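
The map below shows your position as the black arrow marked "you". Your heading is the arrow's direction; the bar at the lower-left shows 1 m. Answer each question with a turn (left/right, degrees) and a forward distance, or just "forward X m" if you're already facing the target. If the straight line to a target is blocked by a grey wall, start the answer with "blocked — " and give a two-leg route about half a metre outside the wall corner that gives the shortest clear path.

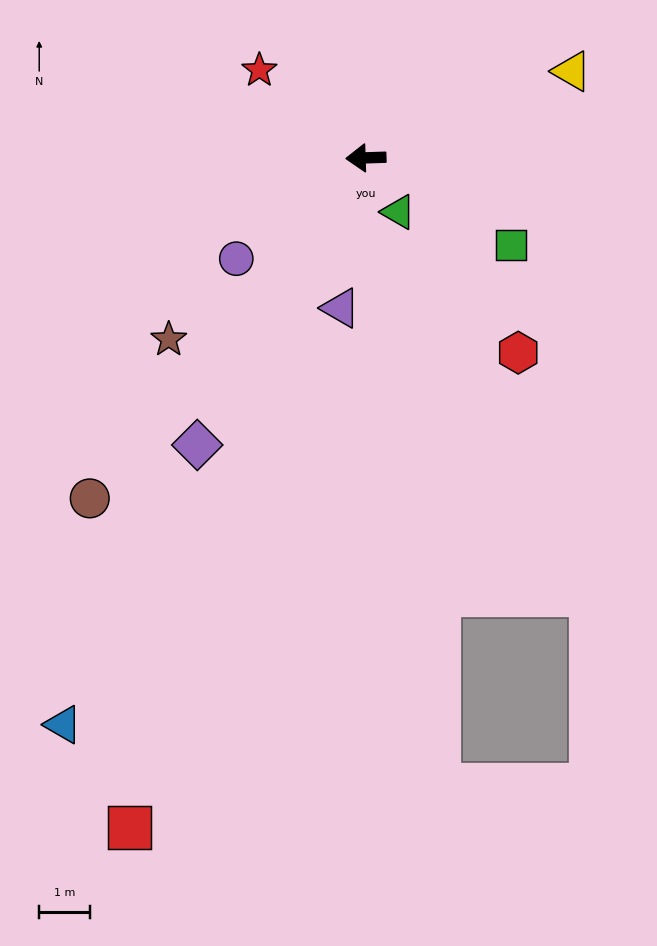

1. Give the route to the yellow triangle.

turn right 159°, forward 4.4 m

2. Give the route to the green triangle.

turn left 119°, forward 1.2 m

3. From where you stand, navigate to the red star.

turn right 41°, forward 2.7 m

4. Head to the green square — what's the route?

turn left 147°, forward 3.4 m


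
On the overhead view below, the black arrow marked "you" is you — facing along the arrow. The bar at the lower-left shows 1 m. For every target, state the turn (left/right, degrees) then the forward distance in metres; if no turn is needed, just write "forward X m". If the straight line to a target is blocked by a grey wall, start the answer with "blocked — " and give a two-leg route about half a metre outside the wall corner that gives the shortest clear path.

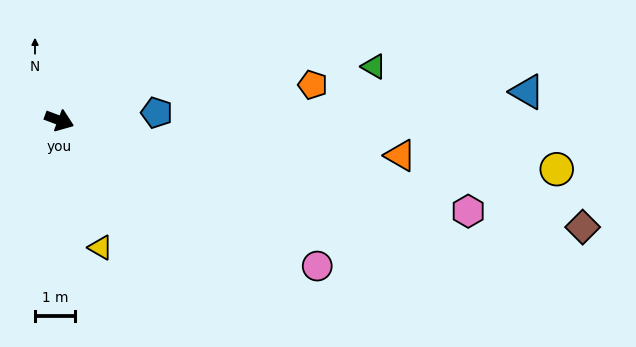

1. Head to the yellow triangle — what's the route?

turn right 51°, forward 3.3 m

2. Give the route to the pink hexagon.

turn left 8°, forward 10.4 m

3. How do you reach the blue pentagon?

turn left 25°, forward 2.4 m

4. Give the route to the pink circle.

turn right 9°, forward 7.4 m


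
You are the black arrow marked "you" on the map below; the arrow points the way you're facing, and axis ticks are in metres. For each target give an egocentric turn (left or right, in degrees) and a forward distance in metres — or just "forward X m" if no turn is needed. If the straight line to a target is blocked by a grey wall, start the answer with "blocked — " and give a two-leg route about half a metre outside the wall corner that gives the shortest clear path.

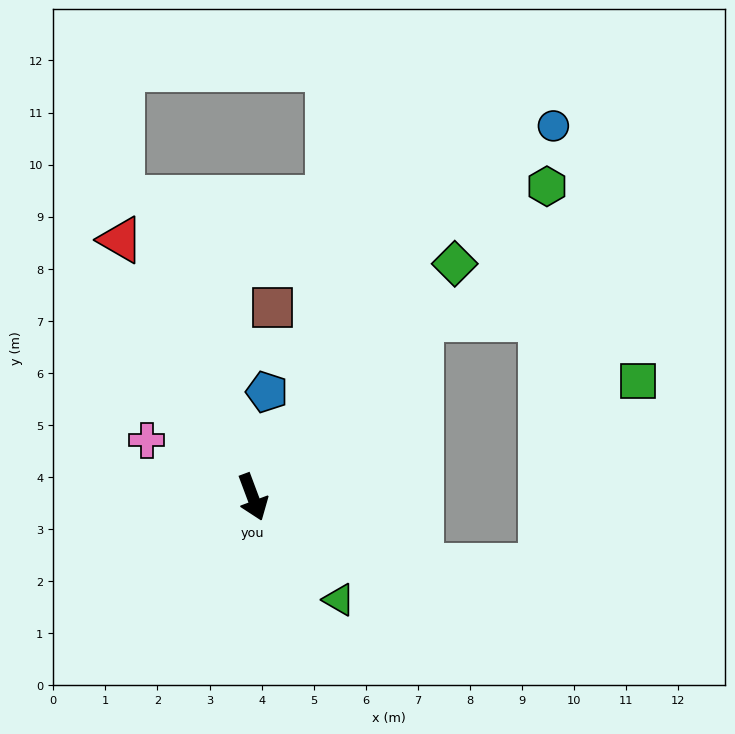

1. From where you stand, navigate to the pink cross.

turn right 139°, forward 2.3 m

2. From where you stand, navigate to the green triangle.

turn left 19°, forward 2.6 m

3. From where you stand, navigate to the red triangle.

turn right 173°, forward 5.6 m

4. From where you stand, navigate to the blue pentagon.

turn left 152°, forward 2.0 m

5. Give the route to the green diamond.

turn left 119°, forward 5.9 m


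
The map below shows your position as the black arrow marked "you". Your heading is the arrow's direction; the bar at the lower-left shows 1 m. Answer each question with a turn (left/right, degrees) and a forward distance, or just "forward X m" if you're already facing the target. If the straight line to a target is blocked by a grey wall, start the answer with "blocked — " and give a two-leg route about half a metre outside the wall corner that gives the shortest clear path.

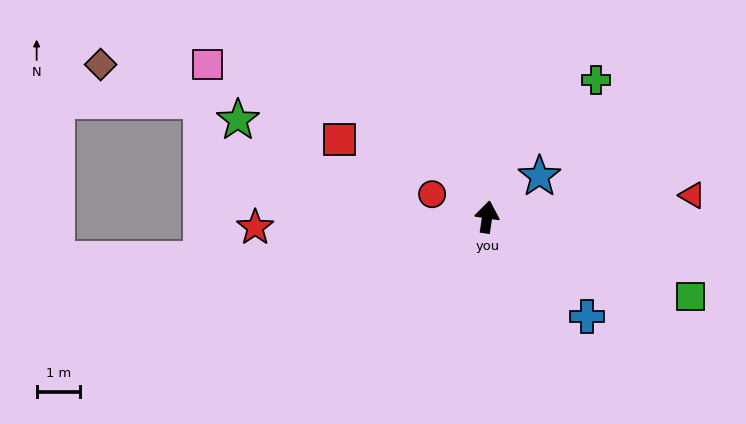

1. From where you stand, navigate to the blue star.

turn right 44°, forward 1.5 m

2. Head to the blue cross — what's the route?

turn right 127°, forward 3.2 m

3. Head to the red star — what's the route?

turn left 101°, forward 5.3 m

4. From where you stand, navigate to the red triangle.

turn right 76°, forward 4.7 m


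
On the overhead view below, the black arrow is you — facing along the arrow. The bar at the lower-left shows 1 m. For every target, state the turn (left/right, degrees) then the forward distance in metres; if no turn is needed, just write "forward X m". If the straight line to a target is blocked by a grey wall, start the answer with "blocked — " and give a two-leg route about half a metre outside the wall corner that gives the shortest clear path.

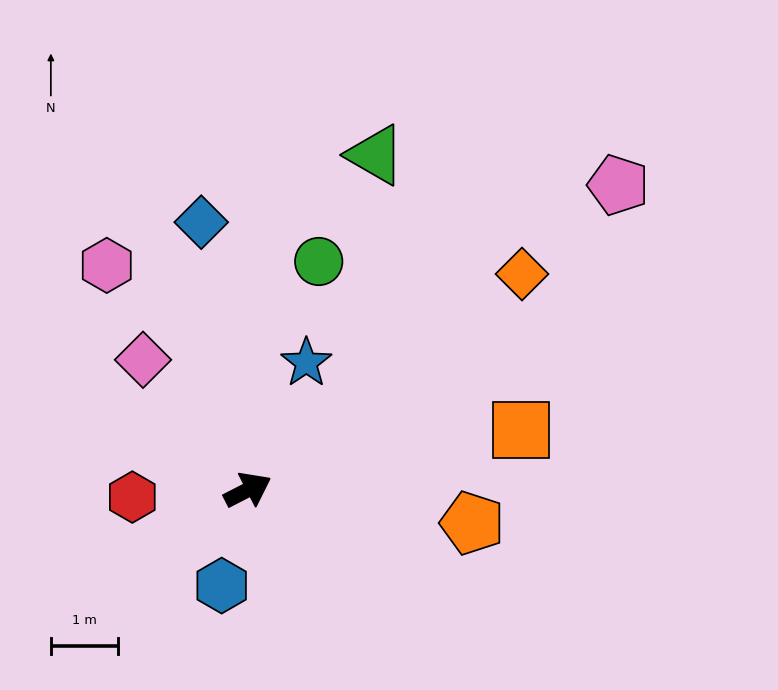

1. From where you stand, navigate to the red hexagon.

turn left 156°, forward 1.7 m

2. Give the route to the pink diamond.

turn left 102°, forward 2.5 m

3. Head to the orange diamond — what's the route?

turn left 11°, forward 5.2 m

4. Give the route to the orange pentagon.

turn right 36°, forward 3.4 m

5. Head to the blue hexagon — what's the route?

turn right 132°, forward 1.5 m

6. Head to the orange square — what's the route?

turn right 15°, forward 4.1 m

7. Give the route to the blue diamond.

turn left 73°, forward 4.0 m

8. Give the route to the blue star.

turn left 38°, forward 2.1 m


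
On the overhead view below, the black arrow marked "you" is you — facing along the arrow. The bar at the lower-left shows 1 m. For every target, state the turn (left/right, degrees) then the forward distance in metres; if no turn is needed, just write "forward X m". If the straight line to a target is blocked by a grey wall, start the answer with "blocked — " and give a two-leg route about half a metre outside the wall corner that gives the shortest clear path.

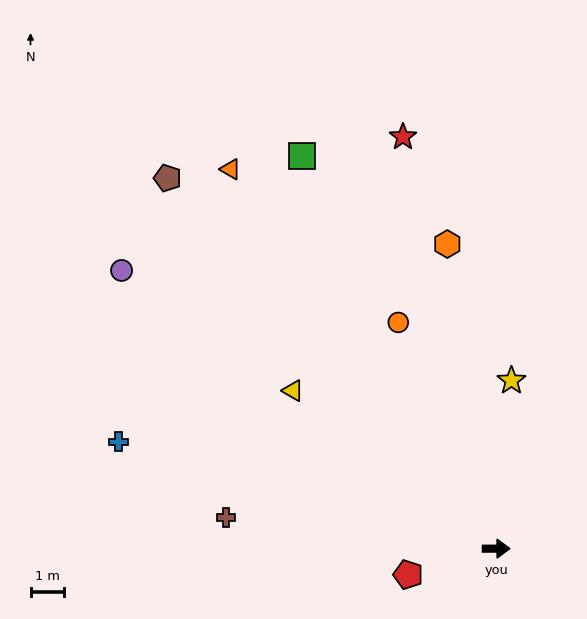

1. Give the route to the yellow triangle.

turn left 142°, forward 7.6 m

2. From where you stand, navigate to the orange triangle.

turn left 125°, forward 13.8 m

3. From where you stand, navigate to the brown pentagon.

turn left 131°, forward 14.7 m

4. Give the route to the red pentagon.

turn right 164°, forward 2.7 m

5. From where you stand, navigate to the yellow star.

turn left 85°, forward 5.0 m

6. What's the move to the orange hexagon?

turn left 99°, forward 9.2 m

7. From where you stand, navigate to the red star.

turn left 103°, forward 12.5 m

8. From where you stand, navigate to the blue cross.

turn left 164°, forward 11.7 m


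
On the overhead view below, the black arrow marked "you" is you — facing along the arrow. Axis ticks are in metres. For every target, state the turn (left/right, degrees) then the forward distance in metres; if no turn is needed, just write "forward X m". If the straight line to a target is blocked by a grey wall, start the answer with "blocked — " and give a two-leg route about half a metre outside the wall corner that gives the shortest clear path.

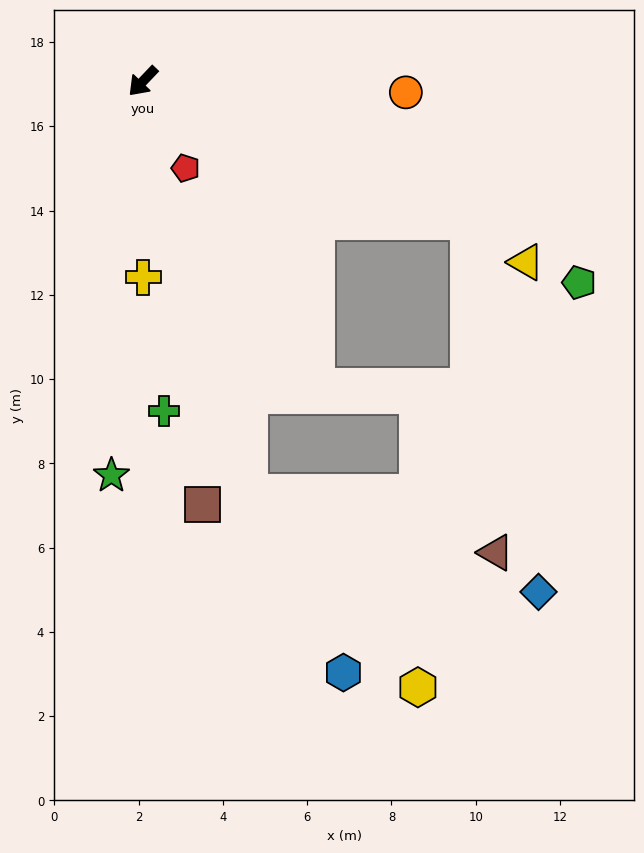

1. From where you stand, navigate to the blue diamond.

blocked — turn left 110°, forward 8.4 m, then turn right 56°, forward 8.9 m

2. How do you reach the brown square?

turn left 52°, forward 10.2 m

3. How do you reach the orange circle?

turn left 131°, forward 6.2 m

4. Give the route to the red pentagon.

turn left 70°, forward 2.3 m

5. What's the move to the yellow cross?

turn left 44°, forward 4.6 m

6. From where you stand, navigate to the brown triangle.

blocked — turn left 110°, forward 8.4 m, then turn right 62°, forward 7.9 m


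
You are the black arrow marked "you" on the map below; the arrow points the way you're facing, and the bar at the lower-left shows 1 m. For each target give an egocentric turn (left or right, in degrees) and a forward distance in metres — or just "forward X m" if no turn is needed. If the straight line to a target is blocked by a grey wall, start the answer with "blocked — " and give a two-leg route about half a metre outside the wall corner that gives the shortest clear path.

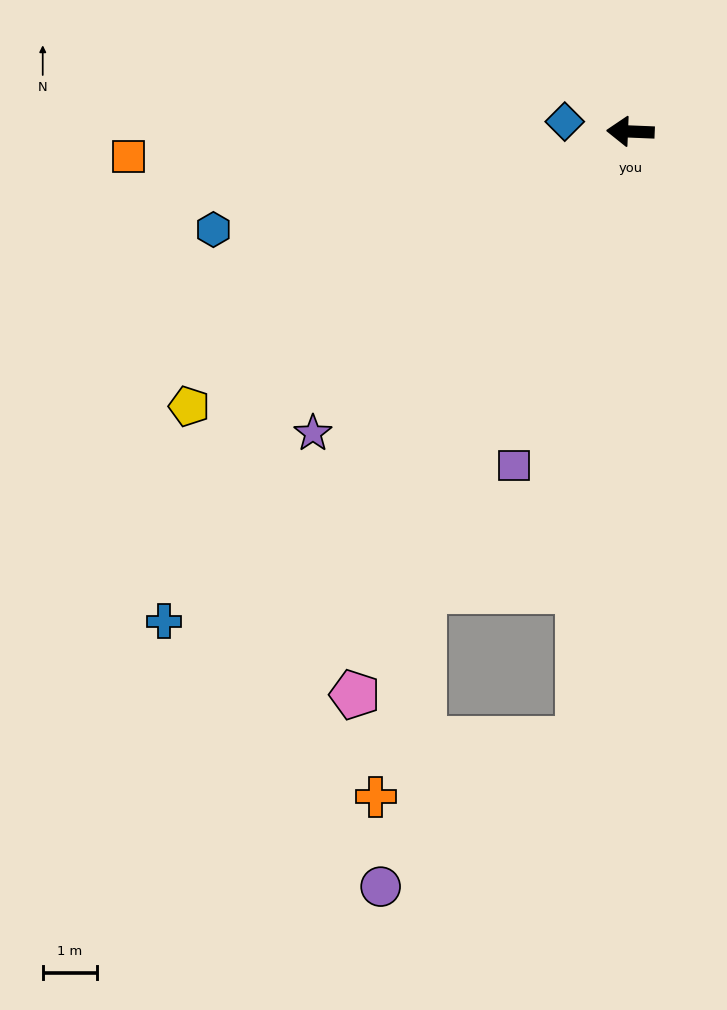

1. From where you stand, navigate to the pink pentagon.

turn left 66°, forward 11.6 m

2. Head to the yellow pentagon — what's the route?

turn left 34°, forward 9.7 m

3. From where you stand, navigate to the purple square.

turn left 73°, forward 6.6 m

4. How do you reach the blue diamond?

turn right 6°, forward 1.2 m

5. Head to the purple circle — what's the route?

blocked — turn left 87°, forward 11.3 m, then turn right 48°, forward 4.6 m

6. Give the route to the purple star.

turn left 46°, forward 8.1 m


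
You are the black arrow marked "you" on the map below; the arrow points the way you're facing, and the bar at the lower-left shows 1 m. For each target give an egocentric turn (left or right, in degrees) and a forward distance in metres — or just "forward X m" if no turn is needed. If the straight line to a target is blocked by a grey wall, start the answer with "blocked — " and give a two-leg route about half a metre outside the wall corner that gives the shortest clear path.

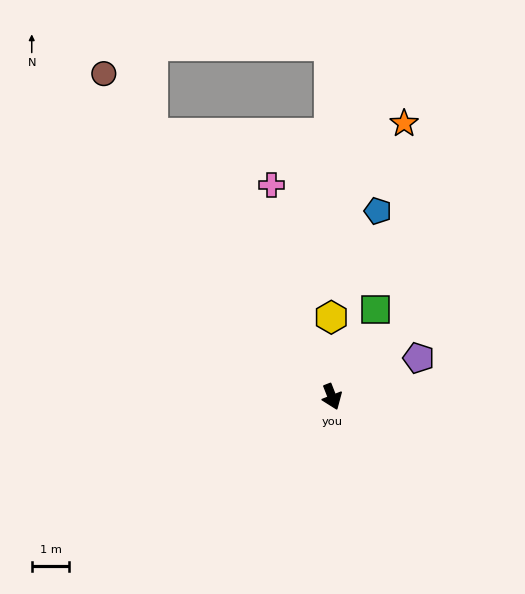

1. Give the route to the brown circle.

turn right 166°, forward 10.5 m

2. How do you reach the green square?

turn left 132°, forward 2.6 m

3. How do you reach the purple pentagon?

turn left 93°, forward 2.5 m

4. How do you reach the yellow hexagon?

turn left 159°, forward 2.1 m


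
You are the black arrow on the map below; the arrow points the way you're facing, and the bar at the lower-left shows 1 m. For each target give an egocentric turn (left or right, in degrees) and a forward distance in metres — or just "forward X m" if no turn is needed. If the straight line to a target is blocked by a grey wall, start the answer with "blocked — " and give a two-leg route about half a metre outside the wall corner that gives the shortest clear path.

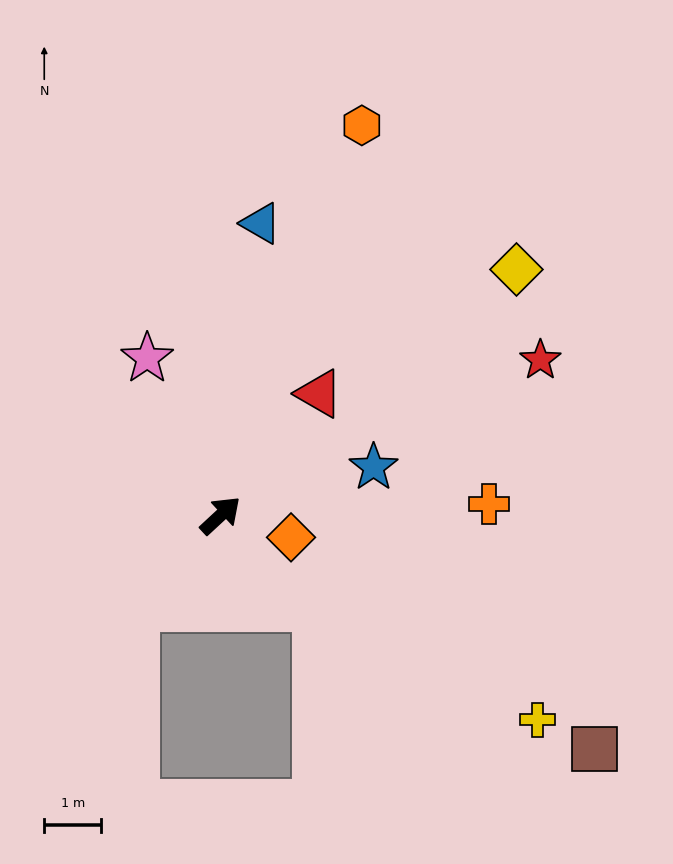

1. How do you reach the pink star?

turn left 72°, forward 3.0 m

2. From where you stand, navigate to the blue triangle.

turn left 39°, forward 5.2 m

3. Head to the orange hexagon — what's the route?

turn left 27°, forward 7.3 m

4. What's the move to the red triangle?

turn left 8°, forward 2.8 m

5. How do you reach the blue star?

turn right 25°, forward 2.8 m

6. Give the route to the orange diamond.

turn right 60°, forward 1.3 m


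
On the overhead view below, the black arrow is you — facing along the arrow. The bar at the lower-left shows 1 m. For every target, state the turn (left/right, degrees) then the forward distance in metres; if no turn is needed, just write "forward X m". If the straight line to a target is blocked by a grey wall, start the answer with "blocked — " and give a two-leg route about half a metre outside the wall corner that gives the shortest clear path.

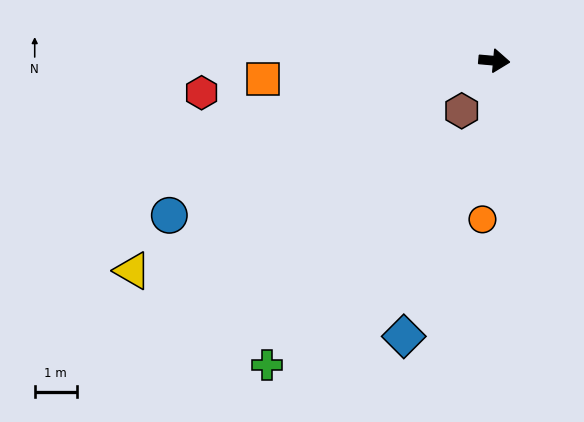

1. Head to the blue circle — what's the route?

turn right 150°, forward 8.5 m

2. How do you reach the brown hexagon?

turn right 118°, forward 1.4 m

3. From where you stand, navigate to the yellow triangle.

turn right 145°, forward 9.9 m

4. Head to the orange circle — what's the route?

turn right 89°, forward 3.8 m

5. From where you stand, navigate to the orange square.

turn right 170°, forward 5.5 m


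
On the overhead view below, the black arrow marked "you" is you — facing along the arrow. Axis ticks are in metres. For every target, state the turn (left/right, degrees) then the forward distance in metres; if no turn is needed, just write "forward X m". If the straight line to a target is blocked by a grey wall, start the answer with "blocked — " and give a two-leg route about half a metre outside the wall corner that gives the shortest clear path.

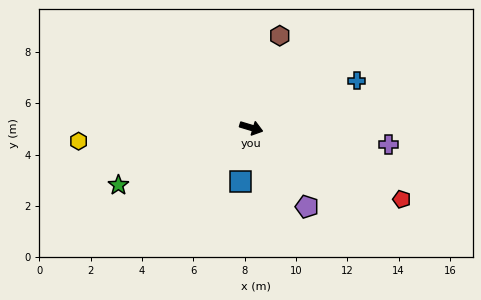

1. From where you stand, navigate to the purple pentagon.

turn right 38°, forward 3.8 m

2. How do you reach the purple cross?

turn left 10°, forward 5.4 m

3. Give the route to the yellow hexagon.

turn right 159°, forward 6.7 m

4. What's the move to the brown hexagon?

turn left 90°, forward 3.8 m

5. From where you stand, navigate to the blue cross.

turn left 41°, forward 4.5 m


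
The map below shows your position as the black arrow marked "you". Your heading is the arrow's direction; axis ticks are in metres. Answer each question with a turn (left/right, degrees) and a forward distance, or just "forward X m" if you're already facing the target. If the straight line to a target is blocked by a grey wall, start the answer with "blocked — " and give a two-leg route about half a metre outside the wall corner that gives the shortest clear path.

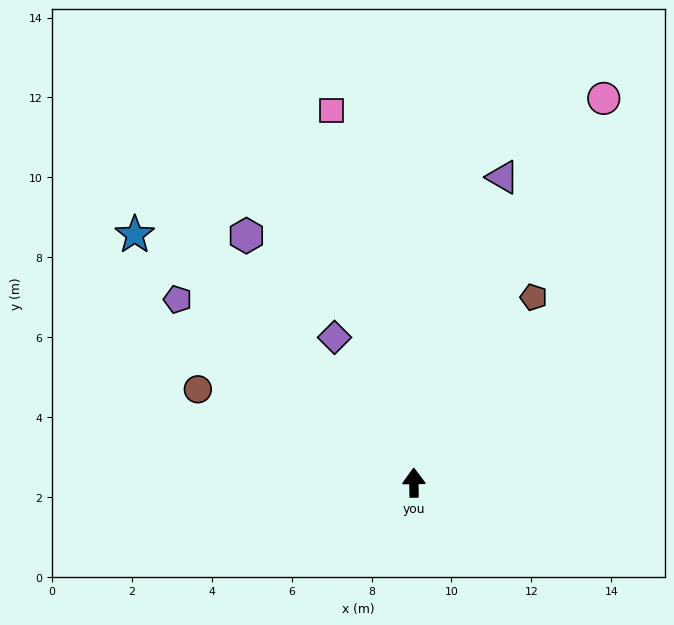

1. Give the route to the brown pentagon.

turn right 34°, forward 5.5 m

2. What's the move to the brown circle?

turn left 66°, forward 5.9 m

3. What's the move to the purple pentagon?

turn left 52°, forward 7.5 m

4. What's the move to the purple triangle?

turn right 17°, forward 8.0 m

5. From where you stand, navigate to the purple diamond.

turn left 28°, forward 4.1 m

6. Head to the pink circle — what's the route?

turn right 27°, forward 10.7 m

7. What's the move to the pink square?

turn left 12°, forward 9.5 m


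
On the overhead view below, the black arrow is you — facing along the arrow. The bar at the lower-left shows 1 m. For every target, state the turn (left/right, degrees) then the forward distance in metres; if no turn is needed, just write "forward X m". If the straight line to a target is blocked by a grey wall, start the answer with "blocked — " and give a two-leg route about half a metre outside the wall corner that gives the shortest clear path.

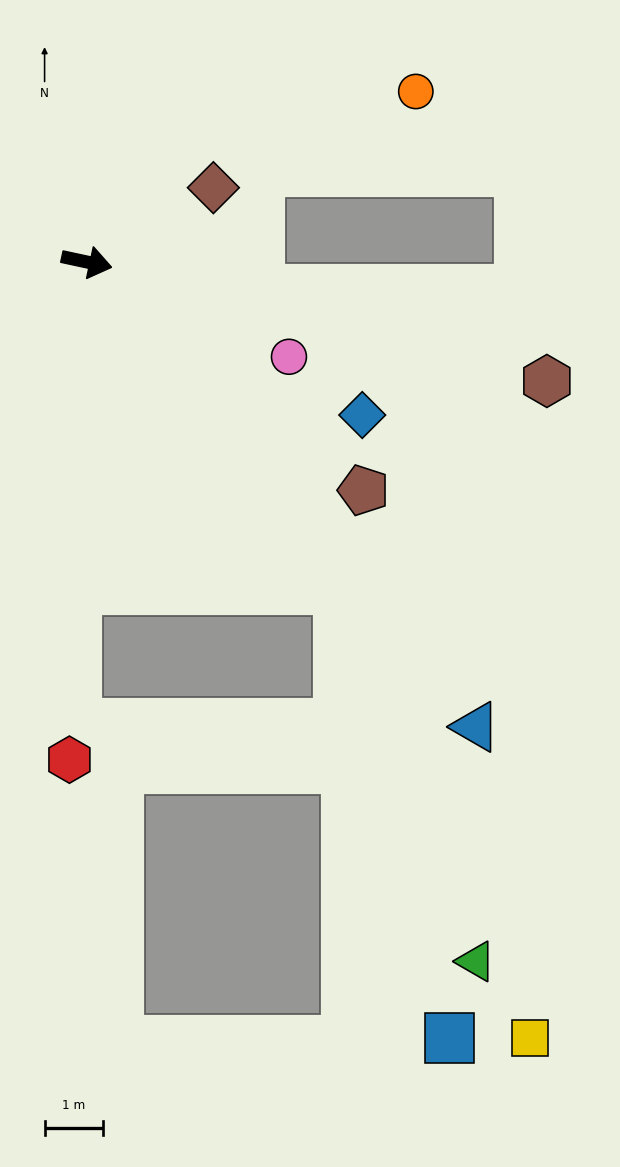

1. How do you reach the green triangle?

blocked — turn right 40°, forward 7.1 m, then turn right 18°, forward 6.8 m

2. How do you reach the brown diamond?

turn left 43°, forward 2.5 m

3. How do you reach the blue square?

blocked — turn right 40°, forward 7.1 m, then turn right 24°, forward 7.9 m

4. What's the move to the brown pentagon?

turn right 27°, forward 6.1 m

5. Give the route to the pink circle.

turn right 13°, forward 3.8 m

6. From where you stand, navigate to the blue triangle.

turn right 38°, forward 10.4 m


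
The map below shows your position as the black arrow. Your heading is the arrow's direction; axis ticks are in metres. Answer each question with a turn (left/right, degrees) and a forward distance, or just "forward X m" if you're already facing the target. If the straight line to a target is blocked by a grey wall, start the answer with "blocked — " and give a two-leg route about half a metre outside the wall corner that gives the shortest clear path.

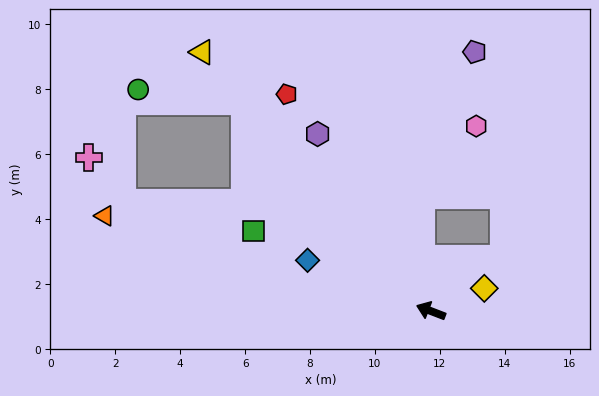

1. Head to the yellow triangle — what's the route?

turn right 27°, forward 10.6 m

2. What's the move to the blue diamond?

forward 4.1 m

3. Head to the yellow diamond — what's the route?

turn right 136°, forward 1.8 m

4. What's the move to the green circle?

blocked — turn right 27°, forward 8.6 m, then turn left 42°, forward 3.3 m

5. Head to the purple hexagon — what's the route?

turn right 36°, forward 6.5 m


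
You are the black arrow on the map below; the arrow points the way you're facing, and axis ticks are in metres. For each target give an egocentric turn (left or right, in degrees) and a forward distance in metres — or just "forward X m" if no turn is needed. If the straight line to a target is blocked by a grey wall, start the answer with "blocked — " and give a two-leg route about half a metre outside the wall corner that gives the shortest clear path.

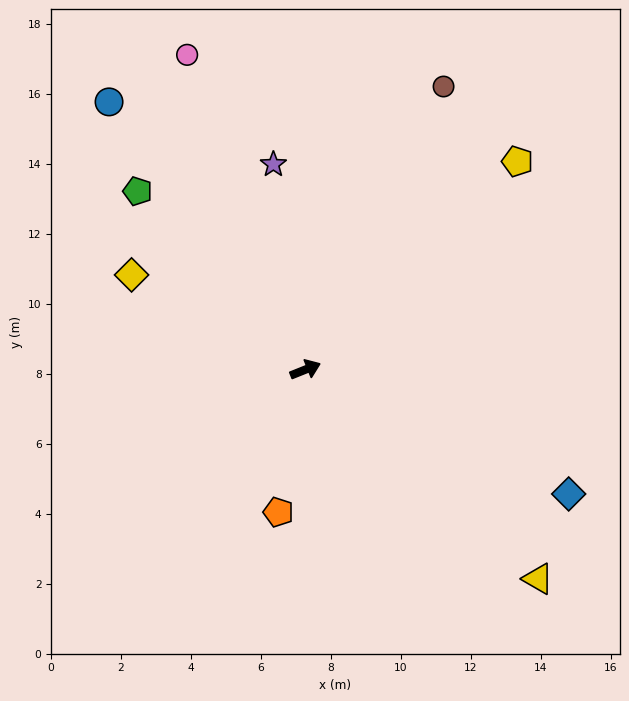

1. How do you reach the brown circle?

turn left 42°, forward 9.0 m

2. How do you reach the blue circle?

turn left 104°, forward 9.5 m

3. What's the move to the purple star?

turn left 77°, forward 5.9 m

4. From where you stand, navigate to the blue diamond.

turn right 47°, forward 8.3 m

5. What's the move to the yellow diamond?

turn left 130°, forward 5.7 m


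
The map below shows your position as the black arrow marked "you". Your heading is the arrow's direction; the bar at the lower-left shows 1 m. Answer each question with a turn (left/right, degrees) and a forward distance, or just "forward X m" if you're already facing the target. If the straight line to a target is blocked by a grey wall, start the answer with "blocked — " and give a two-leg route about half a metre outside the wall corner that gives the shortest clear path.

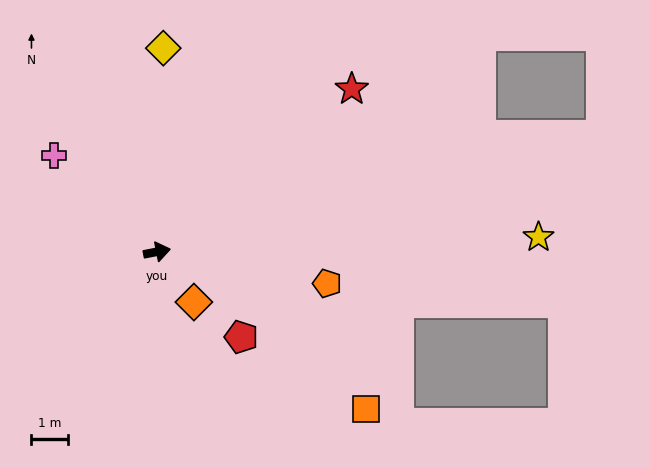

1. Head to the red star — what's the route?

turn left 29°, forward 7.0 m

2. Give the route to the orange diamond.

turn right 65°, forward 1.7 m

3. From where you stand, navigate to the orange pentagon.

turn right 22°, forward 4.8 m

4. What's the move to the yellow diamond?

turn left 77°, forward 5.6 m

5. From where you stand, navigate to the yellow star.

turn right 9°, forward 10.5 m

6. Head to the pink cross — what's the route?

turn left 126°, forward 3.9 m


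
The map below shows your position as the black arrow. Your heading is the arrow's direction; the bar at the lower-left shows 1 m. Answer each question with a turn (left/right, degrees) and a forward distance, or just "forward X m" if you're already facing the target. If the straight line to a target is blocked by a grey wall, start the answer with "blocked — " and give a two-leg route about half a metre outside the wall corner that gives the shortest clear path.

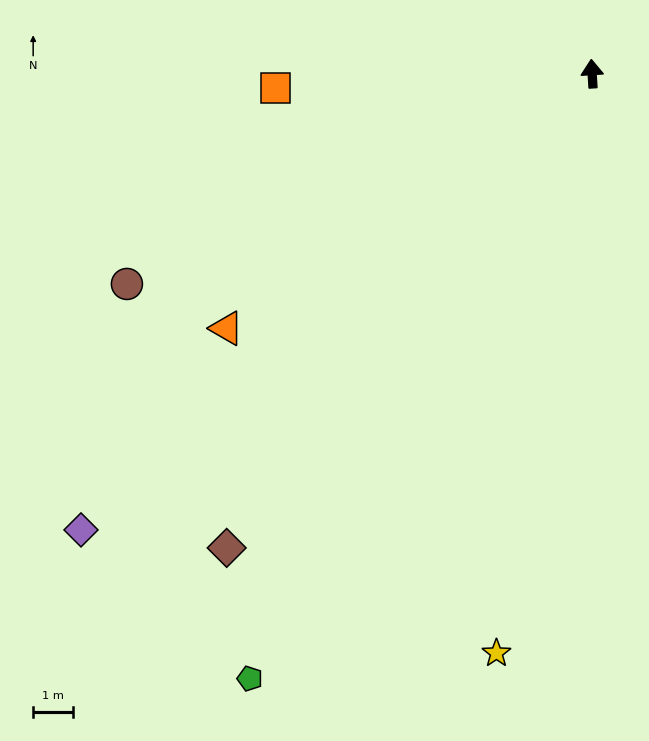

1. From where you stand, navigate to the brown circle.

turn left 111°, forward 12.7 m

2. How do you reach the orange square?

turn left 89°, forward 7.9 m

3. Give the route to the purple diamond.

turn left 128°, forward 17.1 m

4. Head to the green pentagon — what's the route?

turn left 147°, forward 17.3 m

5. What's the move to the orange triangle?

turn left 121°, forward 11.1 m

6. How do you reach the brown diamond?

turn left 139°, forward 14.9 m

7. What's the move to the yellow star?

turn left 167°, forward 14.6 m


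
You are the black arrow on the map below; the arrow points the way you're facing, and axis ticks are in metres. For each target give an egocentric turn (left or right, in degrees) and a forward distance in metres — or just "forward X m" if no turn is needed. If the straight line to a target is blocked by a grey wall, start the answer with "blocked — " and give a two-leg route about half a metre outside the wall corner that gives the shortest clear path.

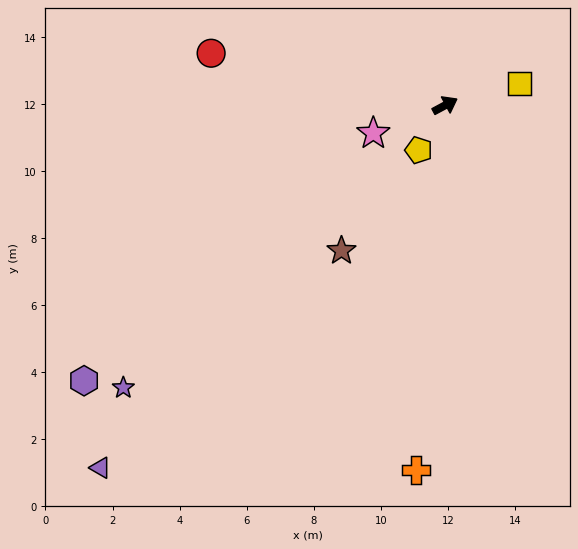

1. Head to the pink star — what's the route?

turn left 173°, forward 2.3 m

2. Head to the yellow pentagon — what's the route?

turn right 149°, forward 1.6 m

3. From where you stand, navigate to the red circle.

turn left 139°, forward 7.1 m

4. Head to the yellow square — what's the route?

turn right 12°, forward 2.3 m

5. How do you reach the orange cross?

turn right 123°, forward 10.9 m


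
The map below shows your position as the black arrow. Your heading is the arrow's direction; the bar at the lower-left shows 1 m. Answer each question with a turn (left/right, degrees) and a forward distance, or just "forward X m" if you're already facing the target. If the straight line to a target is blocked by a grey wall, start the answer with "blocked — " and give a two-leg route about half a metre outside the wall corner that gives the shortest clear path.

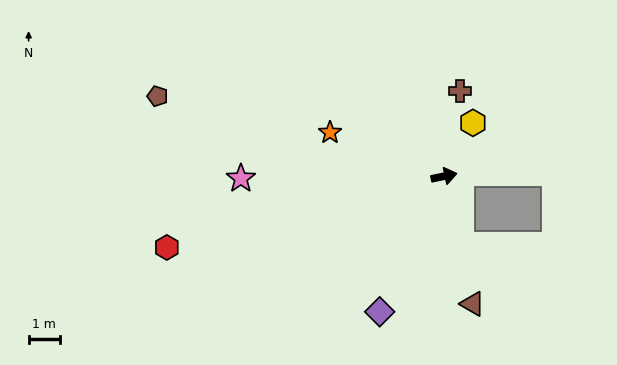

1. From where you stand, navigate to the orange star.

turn left 147°, forward 3.9 m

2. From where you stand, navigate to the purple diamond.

turn right 127°, forward 4.8 m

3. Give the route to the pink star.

turn left 169°, forward 6.5 m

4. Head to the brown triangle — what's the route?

turn right 89°, forward 4.2 m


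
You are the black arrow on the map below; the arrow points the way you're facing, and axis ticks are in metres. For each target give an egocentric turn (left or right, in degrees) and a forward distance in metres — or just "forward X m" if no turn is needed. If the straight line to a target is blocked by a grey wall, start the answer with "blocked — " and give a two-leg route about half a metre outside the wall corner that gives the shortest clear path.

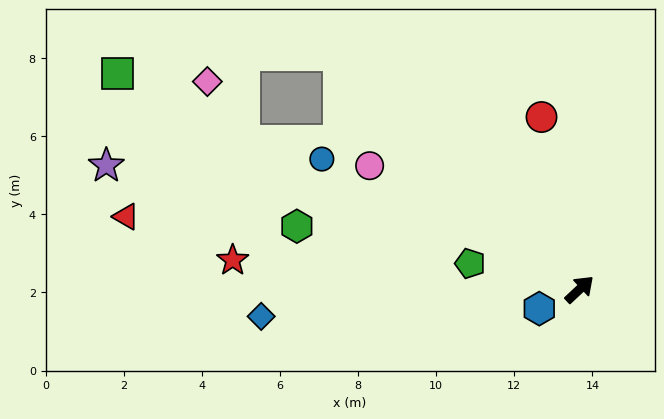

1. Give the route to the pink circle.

turn left 106°, forward 6.2 m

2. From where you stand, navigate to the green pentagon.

turn left 124°, forward 2.9 m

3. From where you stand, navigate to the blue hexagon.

turn left 162°, forward 1.1 m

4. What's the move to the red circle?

turn left 59°, forward 4.5 m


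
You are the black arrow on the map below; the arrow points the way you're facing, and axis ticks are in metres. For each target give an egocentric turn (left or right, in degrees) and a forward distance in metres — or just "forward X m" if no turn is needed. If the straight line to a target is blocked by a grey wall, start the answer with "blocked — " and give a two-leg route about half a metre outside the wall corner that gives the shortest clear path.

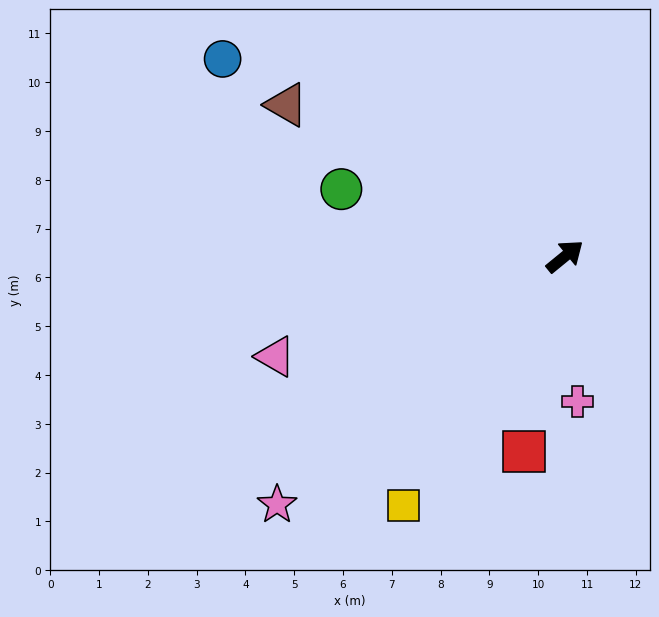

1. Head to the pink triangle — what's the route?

turn left 160°, forward 6.3 m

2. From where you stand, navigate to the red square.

turn right 141°, forward 4.1 m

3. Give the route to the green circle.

turn left 124°, forward 4.8 m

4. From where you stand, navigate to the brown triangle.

turn left 112°, forward 6.5 m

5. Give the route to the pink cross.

turn right 124°, forward 3.0 m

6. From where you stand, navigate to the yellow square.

turn right 162°, forward 6.1 m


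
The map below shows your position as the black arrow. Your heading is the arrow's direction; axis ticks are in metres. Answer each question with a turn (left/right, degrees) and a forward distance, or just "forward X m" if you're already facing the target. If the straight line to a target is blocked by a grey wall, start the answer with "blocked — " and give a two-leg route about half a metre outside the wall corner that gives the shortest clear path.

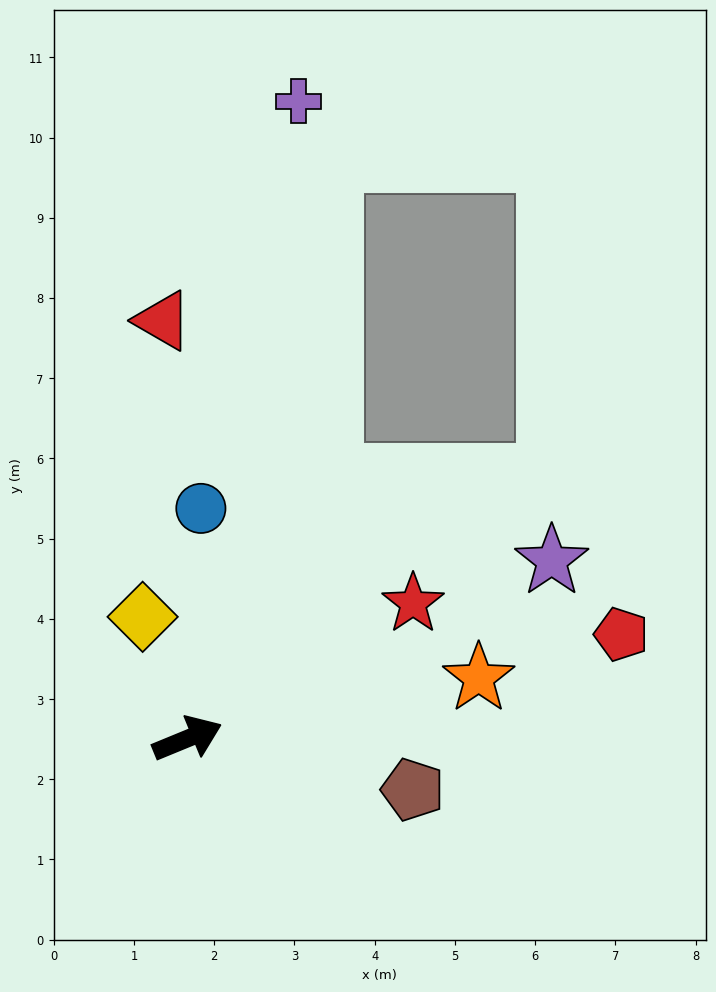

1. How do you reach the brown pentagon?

turn right 35°, forward 2.9 m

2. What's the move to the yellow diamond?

turn left 88°, forward 1.6 m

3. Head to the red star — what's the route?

turn left 9°, forward 3.3 m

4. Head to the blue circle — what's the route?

turn left 64°, forward 2.9 m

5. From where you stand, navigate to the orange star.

turn right 11°, forward 3.7 m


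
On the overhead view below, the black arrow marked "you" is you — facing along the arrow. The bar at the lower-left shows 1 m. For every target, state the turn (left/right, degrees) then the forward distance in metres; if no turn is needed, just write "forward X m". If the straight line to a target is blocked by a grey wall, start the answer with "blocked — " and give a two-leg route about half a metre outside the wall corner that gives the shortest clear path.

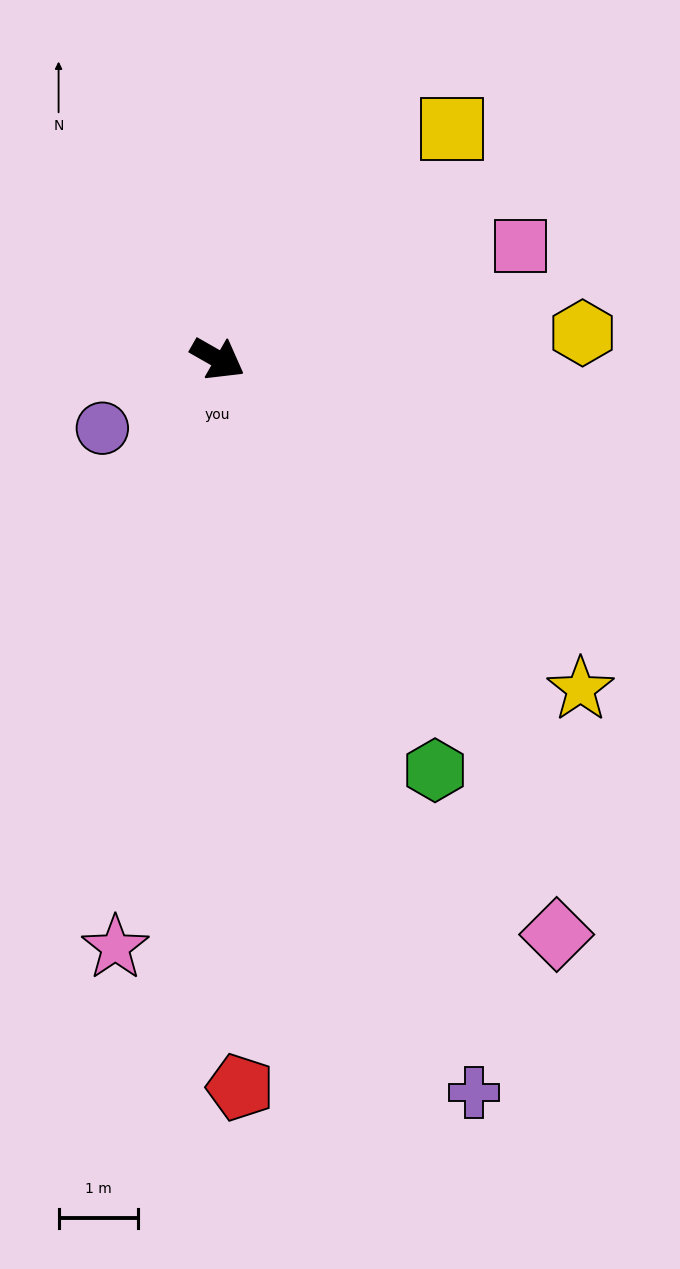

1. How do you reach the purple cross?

turn right 41°, forward 9.8 m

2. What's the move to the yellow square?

turn left 74°, forward 4.2 m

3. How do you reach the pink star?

turn right 70°, forward 7.6 m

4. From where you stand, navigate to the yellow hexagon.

turn left 34°, forward 4.6 m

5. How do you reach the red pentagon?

turn right 59°, forward 9.2 m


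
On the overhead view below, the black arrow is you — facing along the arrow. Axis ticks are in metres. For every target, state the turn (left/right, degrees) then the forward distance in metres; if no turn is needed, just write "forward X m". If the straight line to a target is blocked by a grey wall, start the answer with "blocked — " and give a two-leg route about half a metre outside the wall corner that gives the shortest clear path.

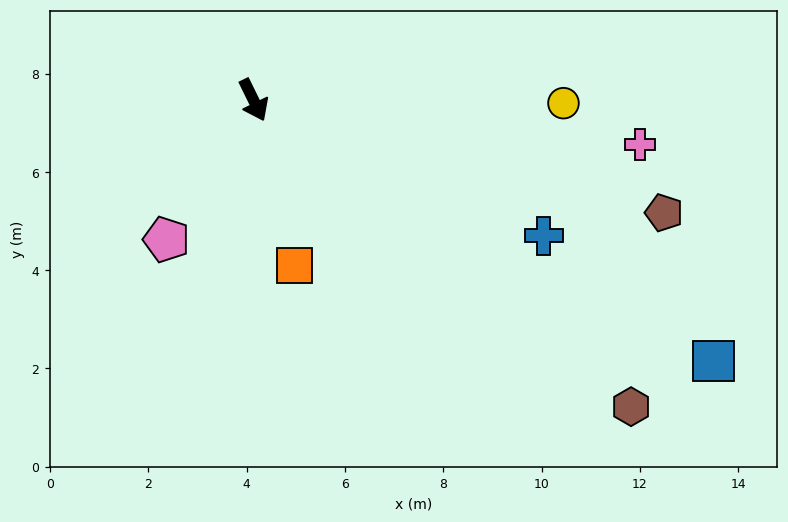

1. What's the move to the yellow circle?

turn left 63°, forward 6.3 m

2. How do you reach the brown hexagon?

turn left 25°, forward 9.9 m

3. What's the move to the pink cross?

turn left 57°, forward 7.9 m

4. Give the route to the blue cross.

turn left 39°, forward 6.5 m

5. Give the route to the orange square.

turn right 12°, forward 3.5 m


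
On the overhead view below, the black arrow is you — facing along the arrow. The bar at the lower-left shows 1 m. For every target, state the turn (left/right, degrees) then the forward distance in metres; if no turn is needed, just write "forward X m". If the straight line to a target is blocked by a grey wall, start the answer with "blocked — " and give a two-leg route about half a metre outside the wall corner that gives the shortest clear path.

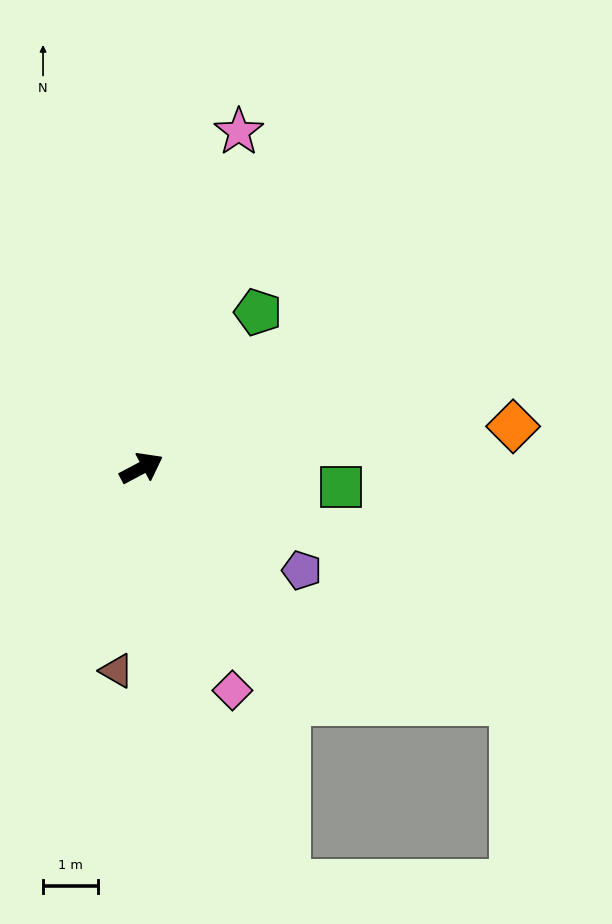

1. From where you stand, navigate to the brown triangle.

turn right 125°, forward 3.7 m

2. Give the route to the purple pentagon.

turn right 61°, forward 3.5 m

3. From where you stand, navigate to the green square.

turn right 33°, forward 3.7 m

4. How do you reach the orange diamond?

turn right 22°, forward 6.8 m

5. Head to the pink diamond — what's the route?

turn right 96°, forward 4.4 m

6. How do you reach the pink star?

turn left 46°, forward 6.4 m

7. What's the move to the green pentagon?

turn left 25°, forward 3.6 m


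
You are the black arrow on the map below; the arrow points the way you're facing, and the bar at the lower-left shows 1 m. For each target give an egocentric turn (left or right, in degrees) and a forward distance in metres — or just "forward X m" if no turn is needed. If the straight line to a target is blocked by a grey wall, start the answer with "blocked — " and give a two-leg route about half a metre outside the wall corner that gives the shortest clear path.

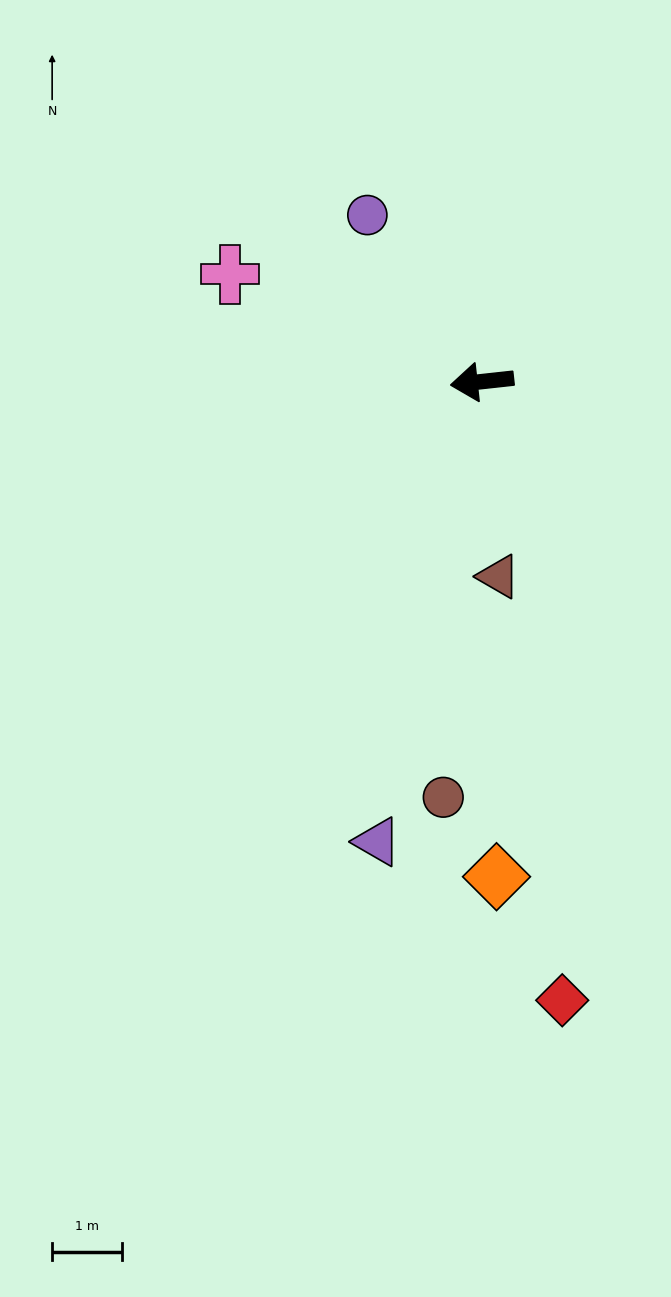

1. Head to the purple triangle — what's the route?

turn left 71°, forward 6.7 m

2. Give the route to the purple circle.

turn right 62°, forward 2.9 m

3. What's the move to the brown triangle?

turn left 89°, forward 2.8 m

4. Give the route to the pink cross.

turn right 29°, forward 3.9 m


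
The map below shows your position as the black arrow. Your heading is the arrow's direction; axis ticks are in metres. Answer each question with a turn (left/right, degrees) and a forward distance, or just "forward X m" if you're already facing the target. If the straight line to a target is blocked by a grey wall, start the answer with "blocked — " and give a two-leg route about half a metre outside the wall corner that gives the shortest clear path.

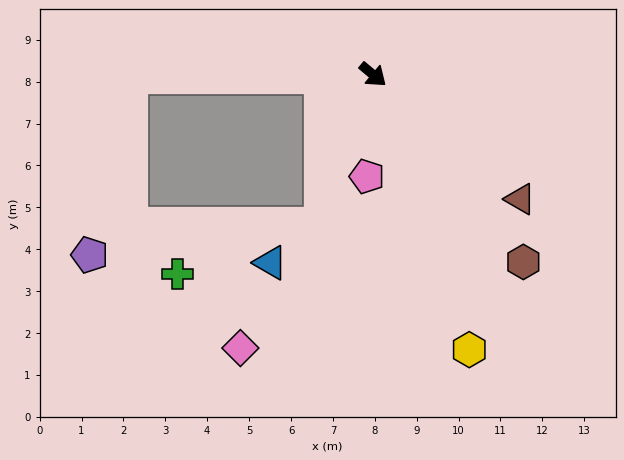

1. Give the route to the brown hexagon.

turn right 11°, forward 5.7 m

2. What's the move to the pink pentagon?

turn right 53°, forward 2.4 m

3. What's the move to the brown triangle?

forward 4.6 m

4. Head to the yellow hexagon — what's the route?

turn right 31°, forward 7.0 m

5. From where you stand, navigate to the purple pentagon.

blocked — turn right 69°, forward 3.8 m, then turn right 64°, forward 5.6 m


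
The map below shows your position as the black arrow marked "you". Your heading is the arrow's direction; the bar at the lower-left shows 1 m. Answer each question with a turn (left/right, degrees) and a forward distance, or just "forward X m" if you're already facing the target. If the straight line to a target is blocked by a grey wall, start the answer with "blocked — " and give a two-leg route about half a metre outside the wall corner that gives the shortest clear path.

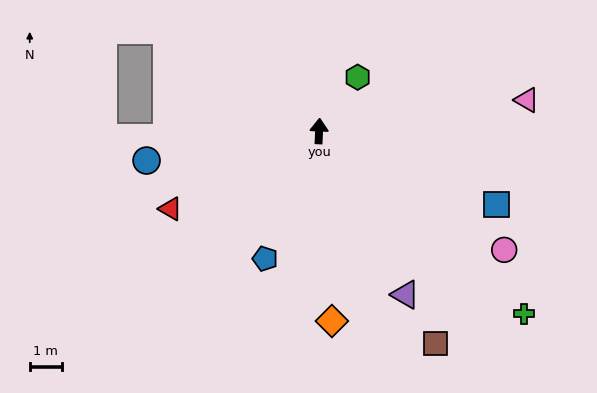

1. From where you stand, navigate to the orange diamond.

turn right 174°, forward 5.9 m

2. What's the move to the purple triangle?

turn right 150°, forward 5.7 m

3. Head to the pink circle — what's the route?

turn right 120°, forward 6.8 m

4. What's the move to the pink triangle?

turn right 79°, forward 6.5 m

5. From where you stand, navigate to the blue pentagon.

turn left 160°, forward 4.3 m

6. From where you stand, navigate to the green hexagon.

turn right 33°, forward 2.0 m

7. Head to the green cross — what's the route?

turn right 129°, forward 8.5 m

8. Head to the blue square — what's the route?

turn right 110°, forward 5.9 m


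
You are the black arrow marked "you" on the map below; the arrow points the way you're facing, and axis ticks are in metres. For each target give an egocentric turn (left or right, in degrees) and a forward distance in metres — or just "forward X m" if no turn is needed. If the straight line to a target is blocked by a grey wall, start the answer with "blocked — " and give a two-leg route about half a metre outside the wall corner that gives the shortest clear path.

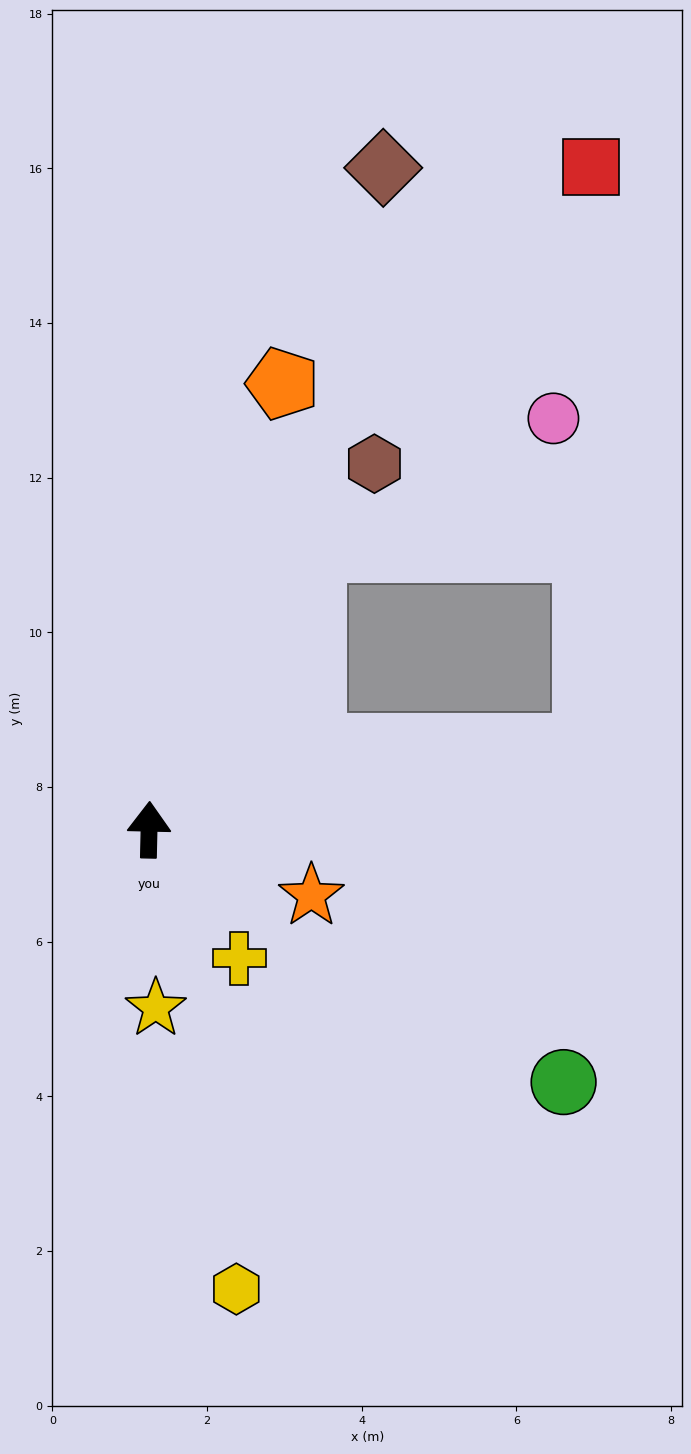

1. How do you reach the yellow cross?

turn right 144°, forward 2.0 m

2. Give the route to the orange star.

turn right 111°, forward 2.3 m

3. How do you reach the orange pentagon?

turn right 15°, forward 6.0 m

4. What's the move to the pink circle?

blocked — turn right 29°, forward 4.2 m, then turn right 31°, forward 3.5 m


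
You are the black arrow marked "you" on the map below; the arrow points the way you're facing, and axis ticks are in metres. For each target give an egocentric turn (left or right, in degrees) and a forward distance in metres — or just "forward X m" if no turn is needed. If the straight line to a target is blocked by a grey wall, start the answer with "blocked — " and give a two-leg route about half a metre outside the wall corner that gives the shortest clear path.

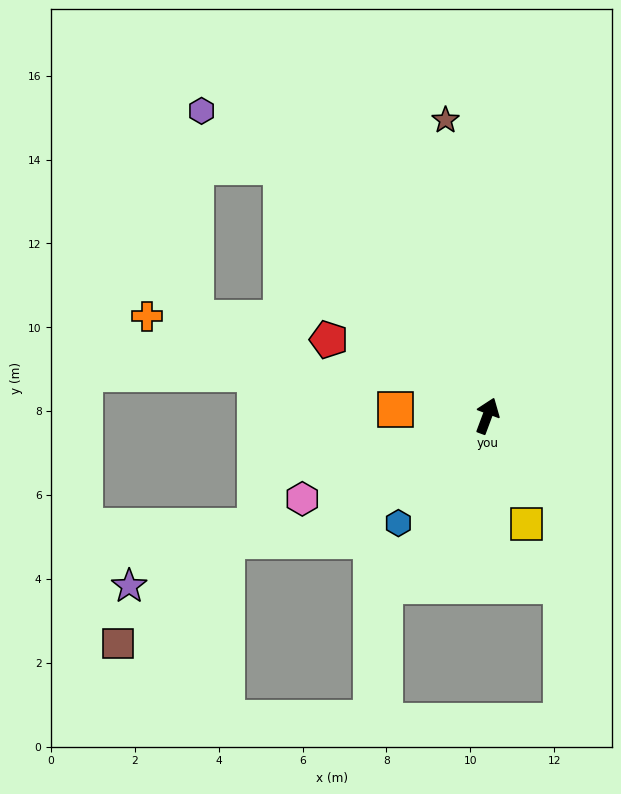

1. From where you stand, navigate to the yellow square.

turn right 140°, forward 2.7 m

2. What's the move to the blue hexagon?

turn left 161°, forward 3.3 m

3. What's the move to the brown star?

turn left 29°, forward 7.1 m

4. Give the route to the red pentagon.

turn left 85°, forward 4.2 m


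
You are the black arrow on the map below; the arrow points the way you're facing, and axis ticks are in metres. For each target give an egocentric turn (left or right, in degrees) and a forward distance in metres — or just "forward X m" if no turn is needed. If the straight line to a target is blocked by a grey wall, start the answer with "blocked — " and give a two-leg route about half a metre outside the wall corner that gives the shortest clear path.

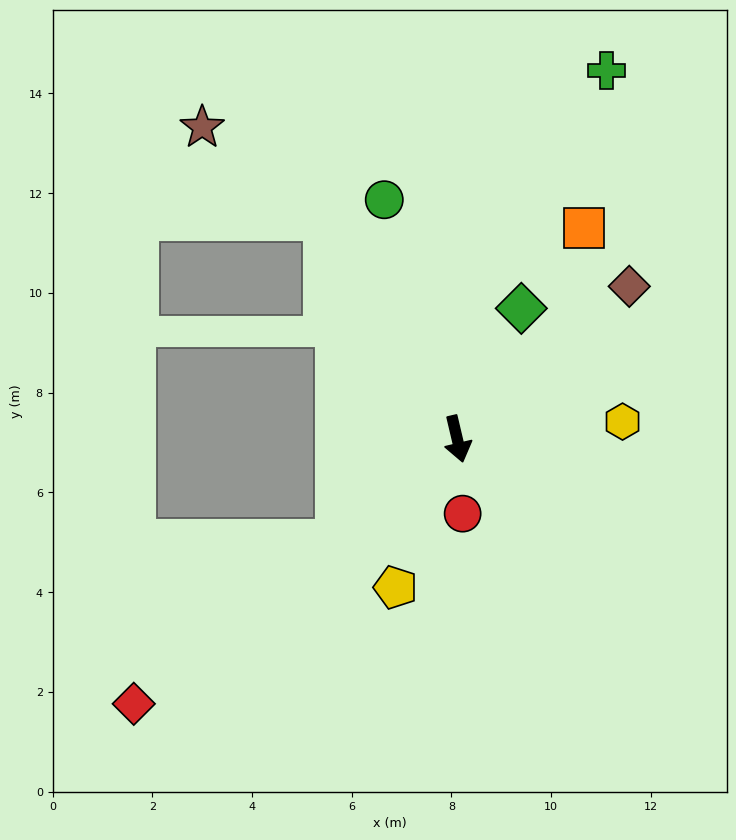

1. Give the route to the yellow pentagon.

turn right 36°, forward 3.2 m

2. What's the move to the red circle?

turn right 9°, forward 1.5 m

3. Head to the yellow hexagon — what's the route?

turn left 83°, forward 3.3 m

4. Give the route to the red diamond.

turn right 64°, forward 8.4 m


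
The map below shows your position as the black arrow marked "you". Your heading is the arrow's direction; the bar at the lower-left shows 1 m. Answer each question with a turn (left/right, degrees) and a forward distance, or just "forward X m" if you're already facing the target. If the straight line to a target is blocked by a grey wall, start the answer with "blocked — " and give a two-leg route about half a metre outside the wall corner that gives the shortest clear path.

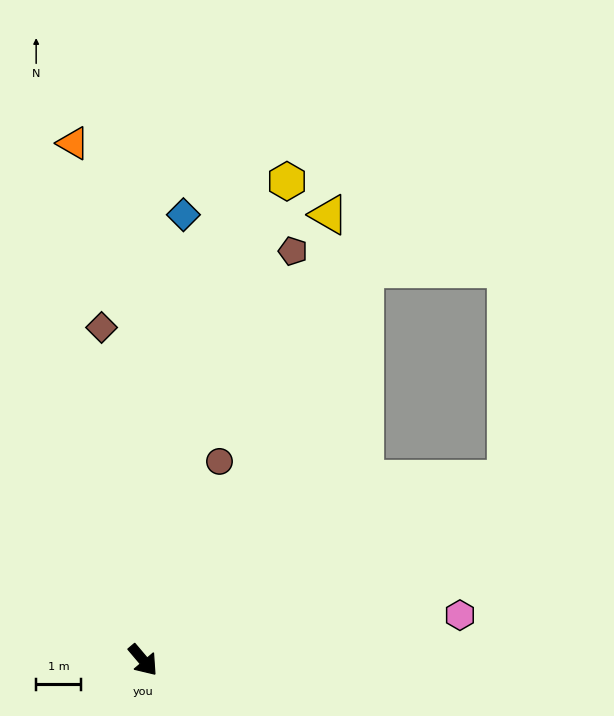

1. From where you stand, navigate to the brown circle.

turn left 119°, forward 4.7 m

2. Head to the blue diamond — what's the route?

turn left 135°, forward 9.9 m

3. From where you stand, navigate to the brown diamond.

turn left 147°, forward 7.4 m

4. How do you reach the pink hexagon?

turn left 58°, forward 7.1 m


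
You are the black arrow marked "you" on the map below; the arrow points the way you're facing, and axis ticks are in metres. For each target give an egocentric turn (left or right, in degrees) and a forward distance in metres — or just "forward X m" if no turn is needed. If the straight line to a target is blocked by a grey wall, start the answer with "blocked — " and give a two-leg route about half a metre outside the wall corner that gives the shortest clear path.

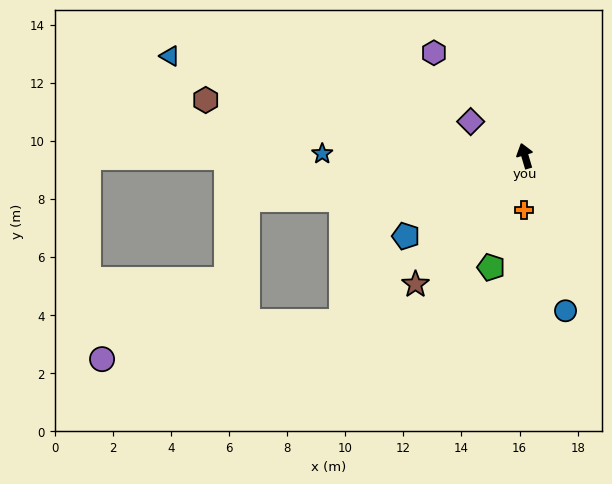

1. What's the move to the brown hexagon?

turn left 64°, forward 11.2 m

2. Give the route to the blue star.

turn left 73°, forward 7.0 m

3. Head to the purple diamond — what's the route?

turn left 41°, forward 2.2 m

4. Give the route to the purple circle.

blocked — turn left 116°, forward 8.5 m, then turn right 33°, forward 8.3 m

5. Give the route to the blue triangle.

turn left 58°, forward 12.7 m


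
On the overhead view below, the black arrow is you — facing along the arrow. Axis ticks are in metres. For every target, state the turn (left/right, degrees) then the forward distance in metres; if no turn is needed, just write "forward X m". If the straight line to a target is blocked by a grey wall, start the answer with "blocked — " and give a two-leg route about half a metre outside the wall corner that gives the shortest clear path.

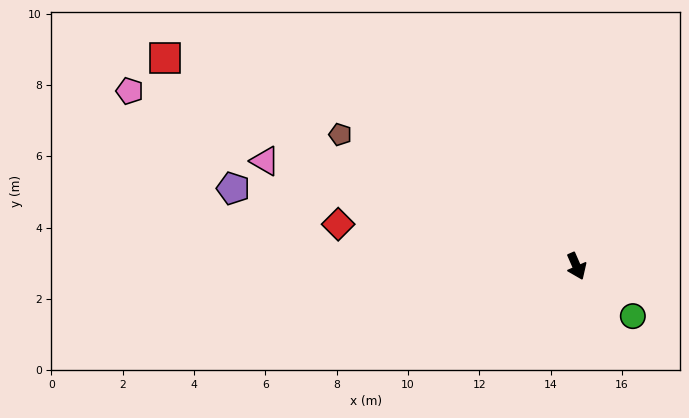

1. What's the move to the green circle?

turn left 25°, forward 2.1 m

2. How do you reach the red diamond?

turn right 124°, forward 6.8 m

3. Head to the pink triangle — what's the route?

turn right 132°, forward 9.2 m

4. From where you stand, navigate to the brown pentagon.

turn right 143°, forward 7.6 m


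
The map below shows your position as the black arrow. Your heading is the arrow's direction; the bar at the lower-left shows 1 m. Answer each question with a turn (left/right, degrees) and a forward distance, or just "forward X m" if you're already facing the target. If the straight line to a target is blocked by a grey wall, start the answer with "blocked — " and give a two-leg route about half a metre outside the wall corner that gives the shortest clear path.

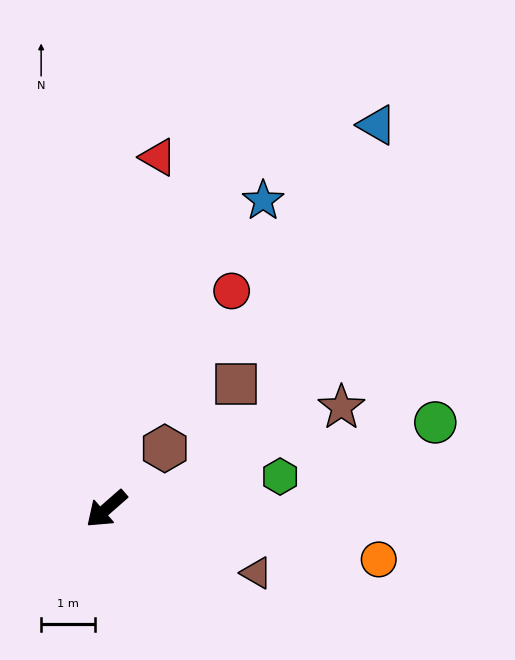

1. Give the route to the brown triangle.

turn left 116°, forward 3.1 m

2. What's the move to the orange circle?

turn left 128°, forward 5.2 m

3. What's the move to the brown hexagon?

turn right 175°, forward 1.6 m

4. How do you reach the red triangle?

turn right 140°, forward 6.7 m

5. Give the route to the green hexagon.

turn left 149°, forward 3.3 m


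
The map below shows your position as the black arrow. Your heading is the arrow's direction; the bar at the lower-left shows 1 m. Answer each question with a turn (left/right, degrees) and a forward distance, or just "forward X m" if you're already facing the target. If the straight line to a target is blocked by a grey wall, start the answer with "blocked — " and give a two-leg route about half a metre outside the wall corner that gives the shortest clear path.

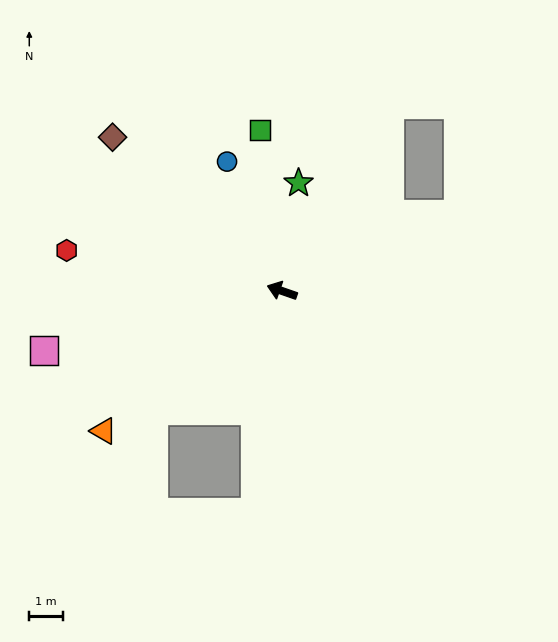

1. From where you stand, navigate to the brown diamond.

turn right 23°, forward 6.8 m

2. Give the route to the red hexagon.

turn left 9°, forward 6.5 m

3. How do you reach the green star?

turn right 80°, forward 3.2 m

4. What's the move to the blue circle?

turn right 48°, forward 4.2 m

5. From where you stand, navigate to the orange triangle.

turn left 57°, forward 6.7 m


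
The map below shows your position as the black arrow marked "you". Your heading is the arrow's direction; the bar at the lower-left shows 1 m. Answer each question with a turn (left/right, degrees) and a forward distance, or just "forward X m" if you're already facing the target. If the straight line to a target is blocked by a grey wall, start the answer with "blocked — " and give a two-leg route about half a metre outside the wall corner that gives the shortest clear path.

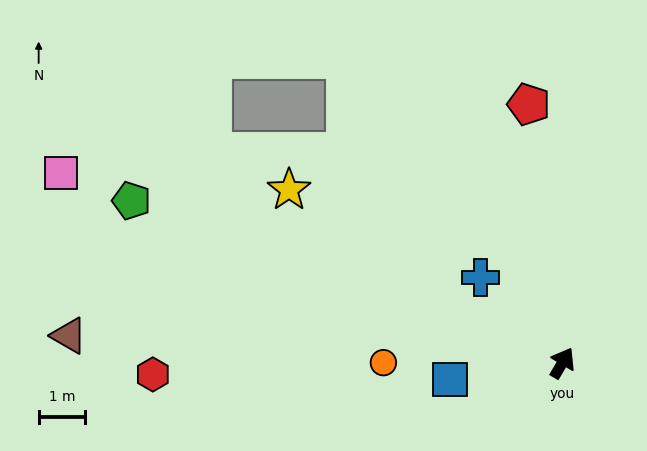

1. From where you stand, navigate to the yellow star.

turn left 88°, forward 7.0 m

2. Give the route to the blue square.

turn left 129°, forward 2.5 m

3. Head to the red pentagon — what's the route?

turn left 38°, forward 5.6 m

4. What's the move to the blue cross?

turn left 75°, forward 2.6 m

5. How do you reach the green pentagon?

turn left 100°, forward 9.9 m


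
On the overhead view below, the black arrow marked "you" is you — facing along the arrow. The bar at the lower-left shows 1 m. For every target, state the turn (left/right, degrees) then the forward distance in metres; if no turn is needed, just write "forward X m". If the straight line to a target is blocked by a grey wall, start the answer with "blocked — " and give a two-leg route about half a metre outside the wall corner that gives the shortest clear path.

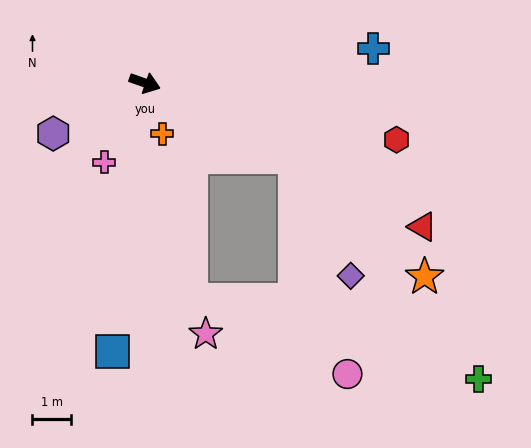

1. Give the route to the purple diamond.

blocked — turn right 7°, forward 4.3 m, then turn right 38°, forward 3.4 m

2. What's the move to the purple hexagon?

turn right 132°, forward 2.7 m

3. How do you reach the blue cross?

turn left 28°, forward 6.0 m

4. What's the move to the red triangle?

turn right 8°, forward 8.1 m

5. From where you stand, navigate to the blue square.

turn right 78°, forward 7.0 m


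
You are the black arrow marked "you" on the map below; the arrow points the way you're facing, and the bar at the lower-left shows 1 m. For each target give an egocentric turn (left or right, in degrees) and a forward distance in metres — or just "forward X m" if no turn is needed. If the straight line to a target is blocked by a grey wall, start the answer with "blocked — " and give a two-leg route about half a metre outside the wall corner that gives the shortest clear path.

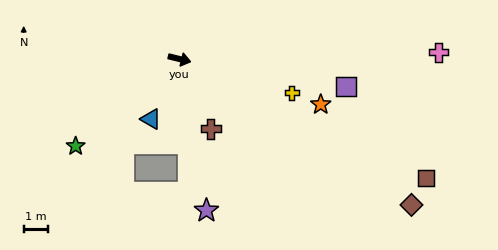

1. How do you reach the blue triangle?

turn right 102°, forward 2.7 m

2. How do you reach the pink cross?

turn left 15°, forward 10.6 m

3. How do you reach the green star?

turn right 126°, forward 5.5 m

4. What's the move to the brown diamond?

turn right 18°, forward 11.2 m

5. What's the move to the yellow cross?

turn right 3°, forward 4.8 m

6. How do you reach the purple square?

turn left 4°, forward 6.9 m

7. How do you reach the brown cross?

turn right 52°, forward 3.1 m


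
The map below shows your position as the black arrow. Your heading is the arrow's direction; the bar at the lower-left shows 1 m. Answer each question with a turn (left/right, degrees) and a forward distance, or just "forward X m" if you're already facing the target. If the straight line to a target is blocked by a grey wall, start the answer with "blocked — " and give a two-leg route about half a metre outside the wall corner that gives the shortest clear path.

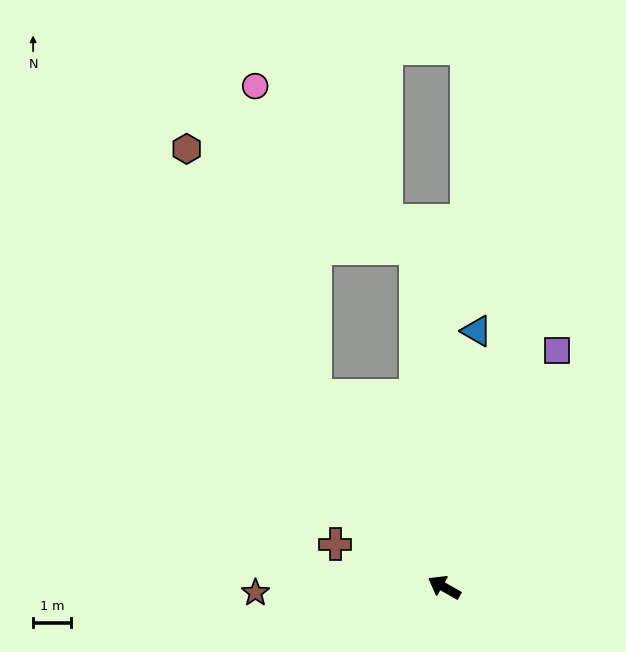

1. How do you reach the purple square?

turn right 86°, forward 6.9 m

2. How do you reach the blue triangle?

turn right 68°, forward 6.8 m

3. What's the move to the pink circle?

blocked — turn right 27°, forward 6.0 m, then turn right 22°, forward 8.2 m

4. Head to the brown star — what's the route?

turn left 31°, forward 4.9 m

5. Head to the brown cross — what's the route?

turn left 8°, forward 3.1 m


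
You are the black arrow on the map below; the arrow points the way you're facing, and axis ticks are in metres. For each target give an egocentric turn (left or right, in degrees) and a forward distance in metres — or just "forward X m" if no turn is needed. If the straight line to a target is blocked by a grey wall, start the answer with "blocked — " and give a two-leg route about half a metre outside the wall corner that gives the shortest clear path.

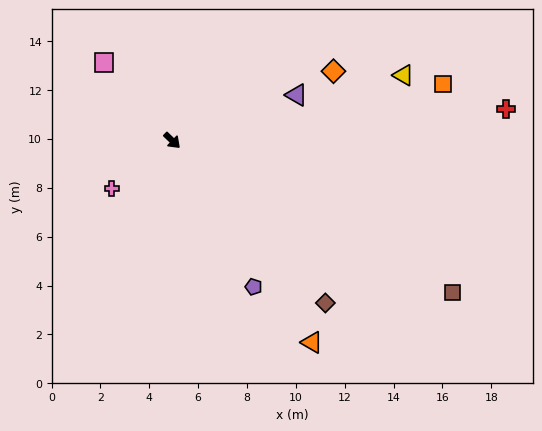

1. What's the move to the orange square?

turn left 56°, forward 11.3 m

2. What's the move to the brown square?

turn left 15°, forward 13.1 m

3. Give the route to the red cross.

turn left 49°, forward 13.7 m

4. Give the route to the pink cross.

turn right 97°, forward 3.2 m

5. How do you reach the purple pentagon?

turn right 17°, forward 6.9 m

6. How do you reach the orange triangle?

turn right 11°, forward 10.1 m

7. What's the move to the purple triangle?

turn left 64°, forward 5.4 m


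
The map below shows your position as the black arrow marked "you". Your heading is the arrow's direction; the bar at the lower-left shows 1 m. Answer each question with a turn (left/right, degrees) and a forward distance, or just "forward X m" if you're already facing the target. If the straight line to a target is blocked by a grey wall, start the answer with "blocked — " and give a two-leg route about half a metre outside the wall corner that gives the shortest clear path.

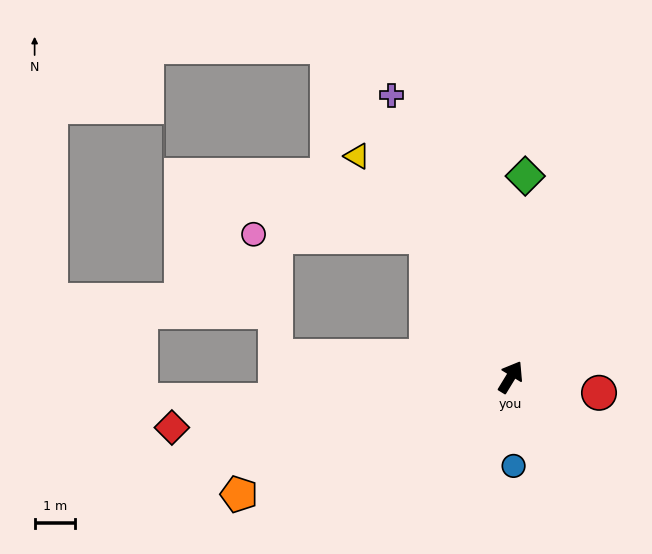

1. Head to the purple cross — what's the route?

turn left 54°, forward 7.5 m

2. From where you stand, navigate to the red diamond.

turn left 130°, forward 8.4 m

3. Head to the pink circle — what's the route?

blocked — turn left 63°, forward 4.0 m, then turn left 57°, forward 4.2 m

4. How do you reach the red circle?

turn right 69°, forward 2.2 m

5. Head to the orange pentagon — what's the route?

turn left 145°, forward 7.2 m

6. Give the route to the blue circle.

turn right 147°, forward 2.2 m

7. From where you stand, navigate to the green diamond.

turn left 27°, forward 4.9 m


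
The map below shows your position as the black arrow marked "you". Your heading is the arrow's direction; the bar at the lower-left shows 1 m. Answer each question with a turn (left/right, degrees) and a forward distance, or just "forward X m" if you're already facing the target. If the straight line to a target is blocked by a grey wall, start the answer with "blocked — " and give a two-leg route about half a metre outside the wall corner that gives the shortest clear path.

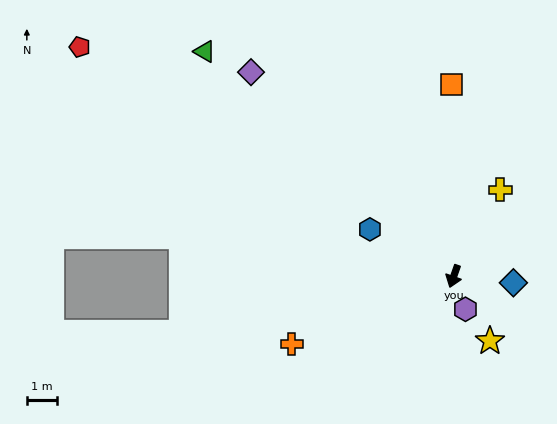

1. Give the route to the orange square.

turn right 160°, forward 6.5 m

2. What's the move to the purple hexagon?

turn left 39°, forward 1.2 m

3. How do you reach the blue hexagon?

turn right 100°, forward 3.2 m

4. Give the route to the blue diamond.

turn left 103°, forward 2.0 m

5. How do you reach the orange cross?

turn right 48°, forward 5.9 m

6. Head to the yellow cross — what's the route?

turn left 171°, forward 3.3 m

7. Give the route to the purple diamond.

turn right 116°, forward 9.7 m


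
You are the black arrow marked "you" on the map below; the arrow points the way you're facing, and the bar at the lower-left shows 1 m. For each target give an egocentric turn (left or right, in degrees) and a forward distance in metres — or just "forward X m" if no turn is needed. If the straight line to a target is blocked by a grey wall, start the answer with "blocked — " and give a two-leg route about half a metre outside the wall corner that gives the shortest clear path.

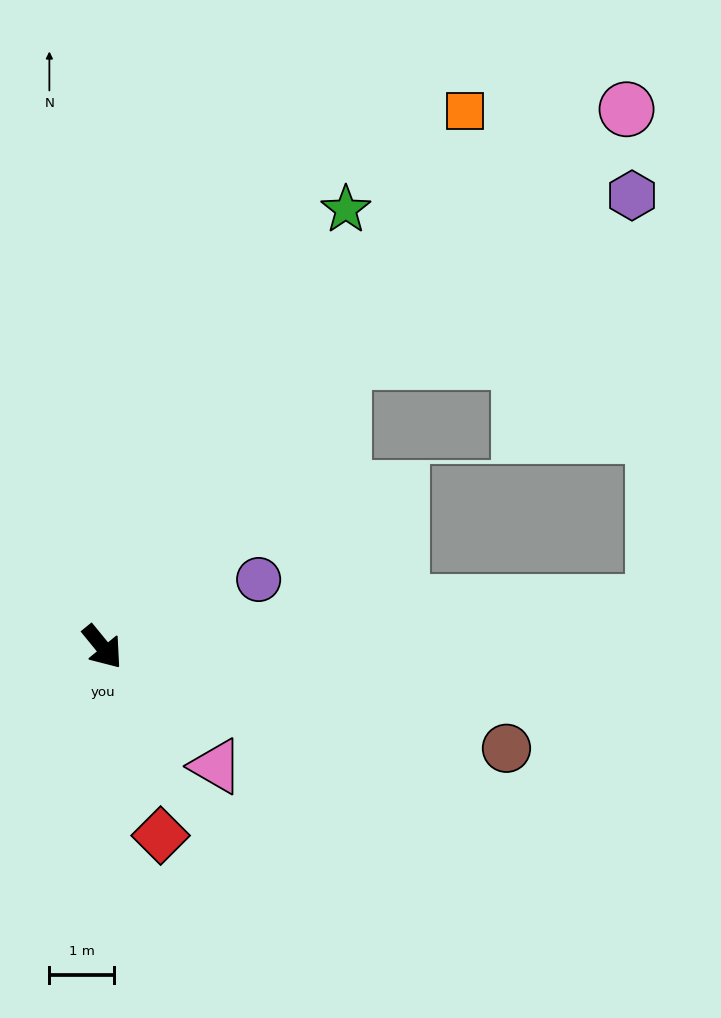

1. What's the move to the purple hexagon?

blocked — turn left 100°, forward 5.8 m, then turn right 19°, forward 5.2 m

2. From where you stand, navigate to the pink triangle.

turn left 4°, forward 2.6 m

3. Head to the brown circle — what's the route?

turn left 37°, forward 6.5 m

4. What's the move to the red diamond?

turn right 22°, forward 3.1 m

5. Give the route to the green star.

turn left 112°, forward 7.8 m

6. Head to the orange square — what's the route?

turn left 107°, forward 10.0 m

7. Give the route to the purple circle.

turn left 74°, forward 2.6 m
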